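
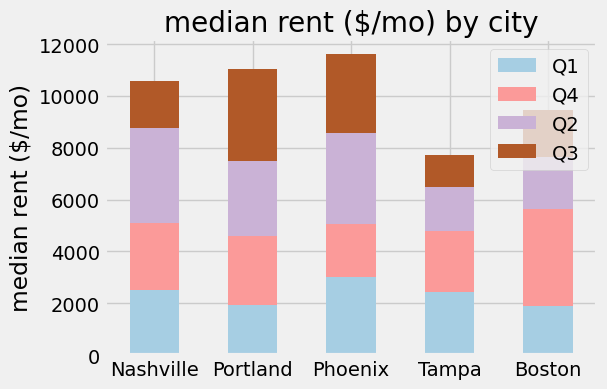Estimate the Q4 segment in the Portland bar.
Q4 top ≈ 5000, bottom ≈ 2000; segment ≈ 3000.

≈ 3000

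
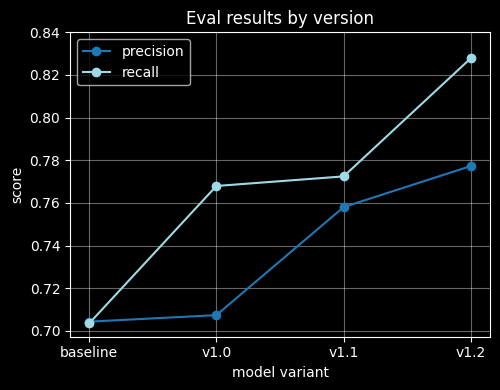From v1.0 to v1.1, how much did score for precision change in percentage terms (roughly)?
≈ +8.6%

v1.0 ≈ 0.70, v1.1 ≈ 0.76; (0.76 − 0.70) / 0.70 ≈ +8.6%.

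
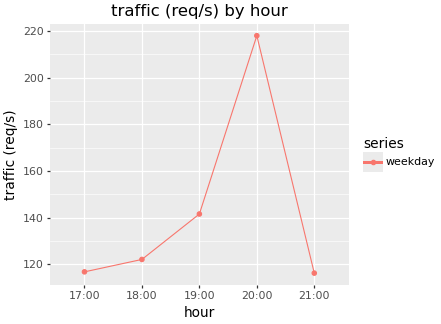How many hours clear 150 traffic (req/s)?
1

Above 150: 20:00.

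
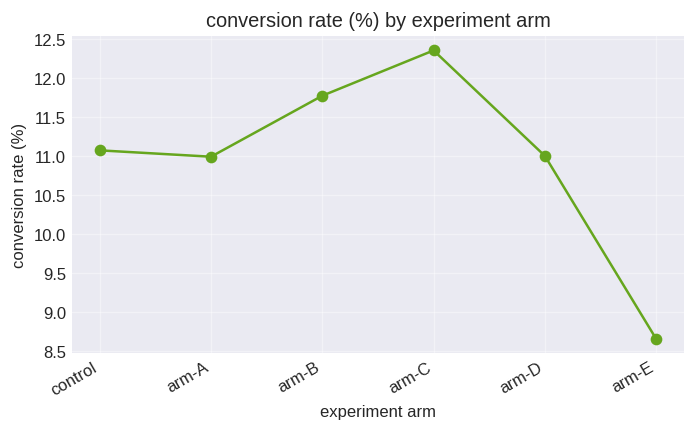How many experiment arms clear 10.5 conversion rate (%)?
Above 10.5: control, arm-A, arm-B, arm-C, arm-D.

5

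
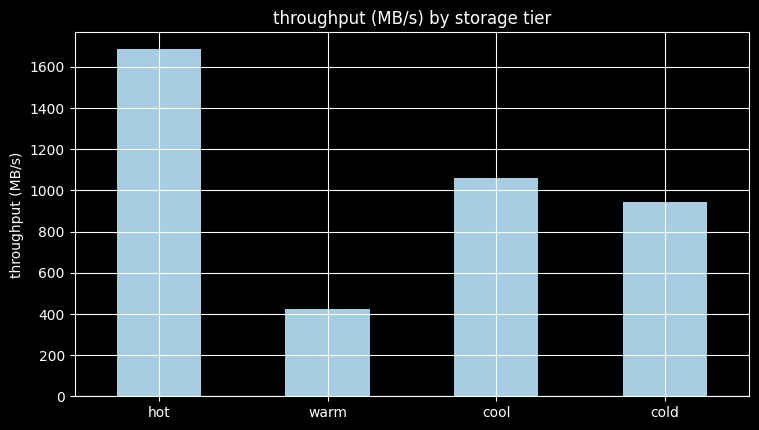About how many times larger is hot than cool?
hot ≈ 1600, cool ≈ 1000; 1600/1000 ≈ 1.6.

≈ 1.6×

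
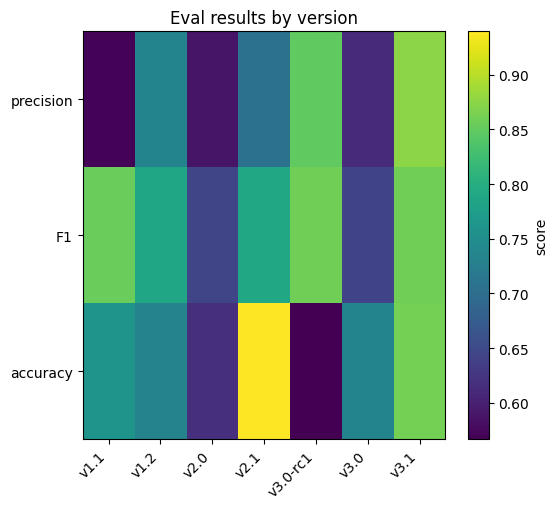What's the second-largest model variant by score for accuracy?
v3.1

Top 3 for accuracy: v2.1 ≈ 0.95, v3.1 ≈ 0.85, v1.1 ≈ 0.75.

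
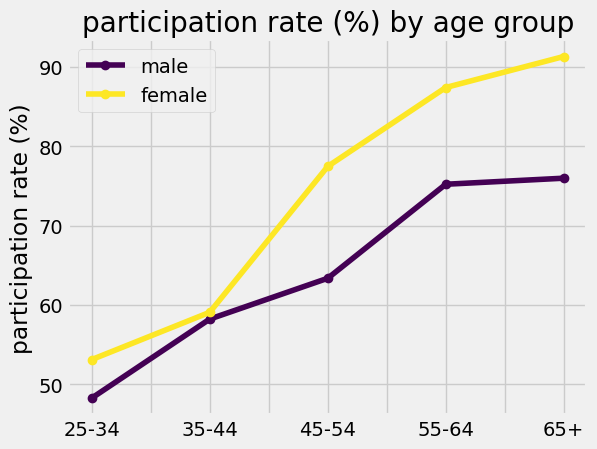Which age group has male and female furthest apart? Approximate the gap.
65+: male ≈ 75, female ≈ 90 → gap ≈ 15. Next-largest (45-54) is only ≈ 10.

65+, ≈ 15 %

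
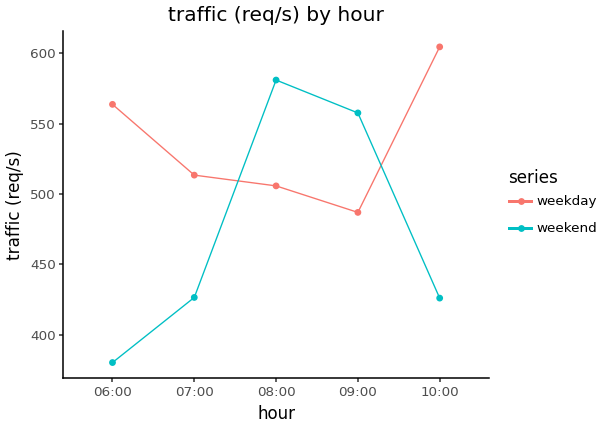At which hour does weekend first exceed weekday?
07:00: weekend ≈ 420 vs weekday ≈ 520 (not yet); 08:00: weekend ≈ 580 vs weekday ≈ 500 (first crossover).

08:00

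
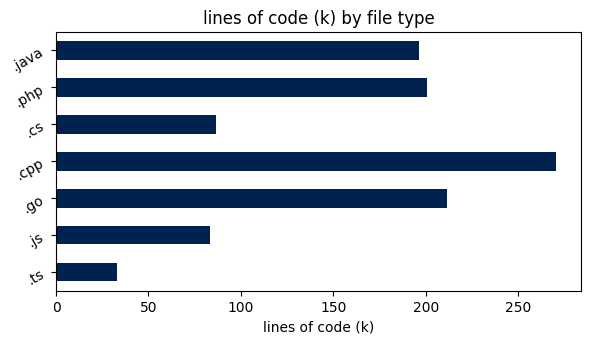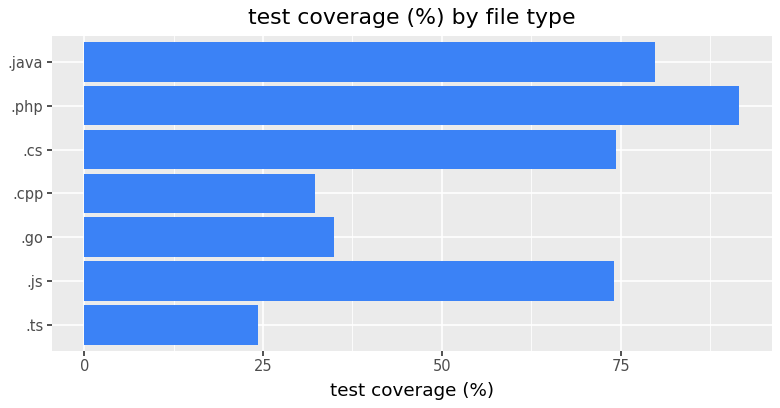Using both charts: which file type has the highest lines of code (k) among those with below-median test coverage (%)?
.cpp

Chart 2 median test coverage (%) ≈ 70; below-median file types: .ts, .go, .cpp. Among those, .cpp has the highest lines of code (k) (≈ 275).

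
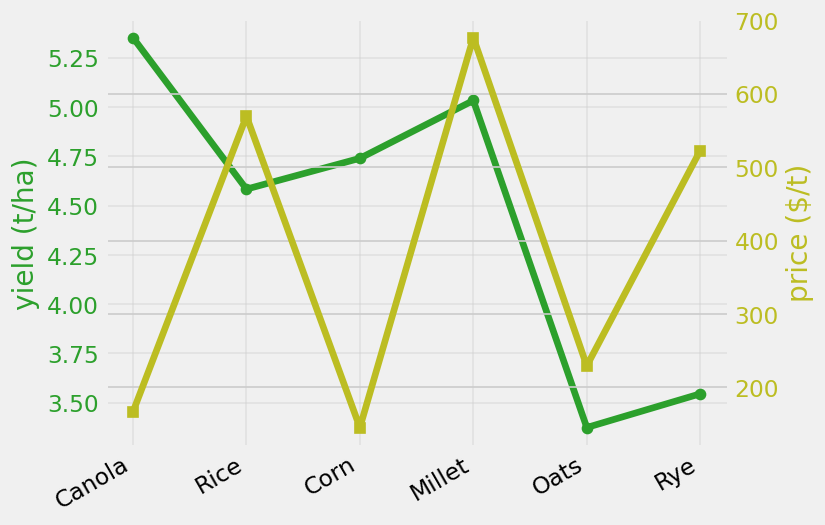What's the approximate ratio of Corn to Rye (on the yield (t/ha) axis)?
≈ 1.33×

Corn ≈ 4.8, Rye ≈ 3.6; 4.8/3.6 ≈ 1.33.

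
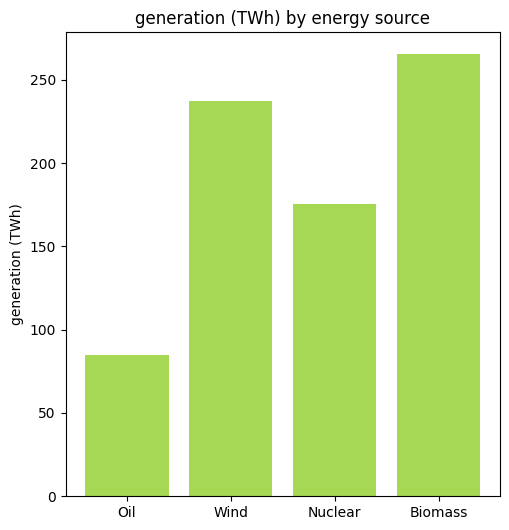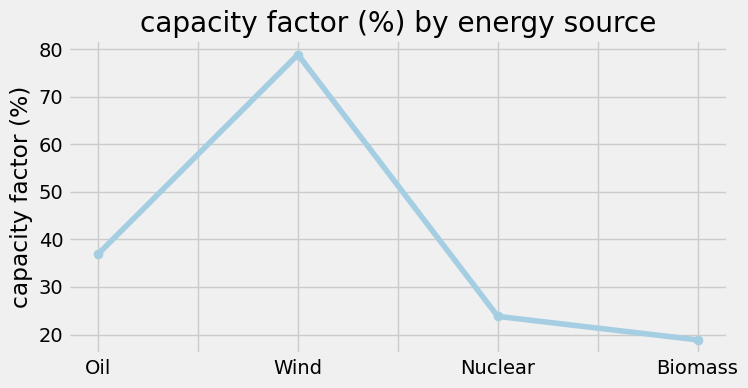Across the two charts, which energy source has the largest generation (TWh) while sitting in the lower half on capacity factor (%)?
Chart 2 median capacity factor (%) ≈ 30; below-median energy sources: Nuclear, Biomass. Among those, Biomass has the highest generation (TWh) (≈ 275).

Biomass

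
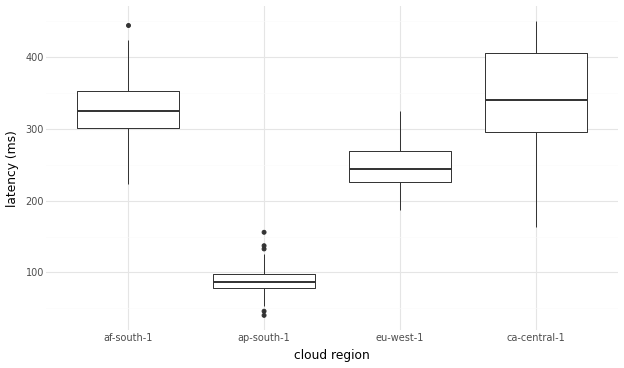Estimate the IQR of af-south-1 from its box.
≈ 50

Q3 ≈ 350, Q1 ≈ 300; IQR ≈ 50.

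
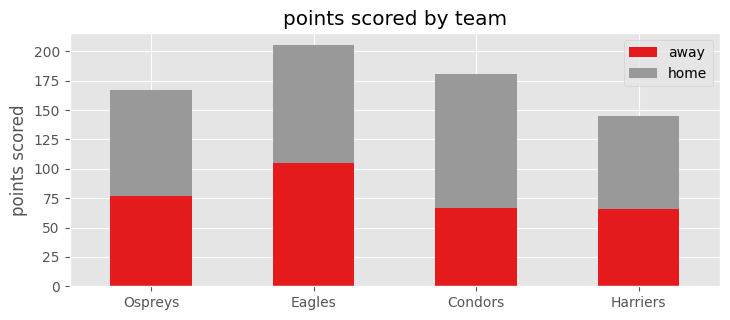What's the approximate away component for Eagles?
≈ 100

away top ≈ 100, bottom ≈ 0; segment ≈ 100.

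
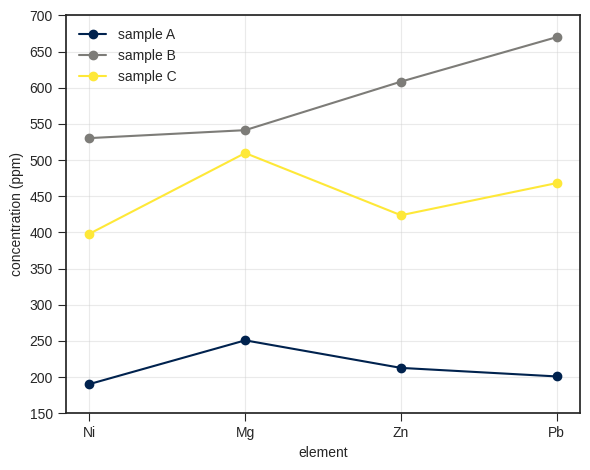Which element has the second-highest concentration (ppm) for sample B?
Top 3 for sample B: Pb ≈ 650, Zn ≈ 600, Mg ≈ 550.

Zn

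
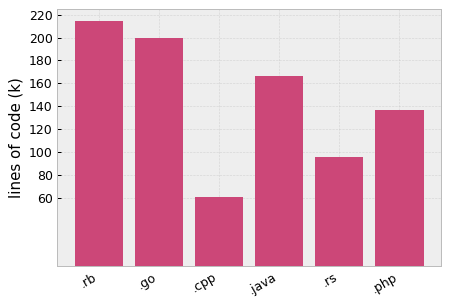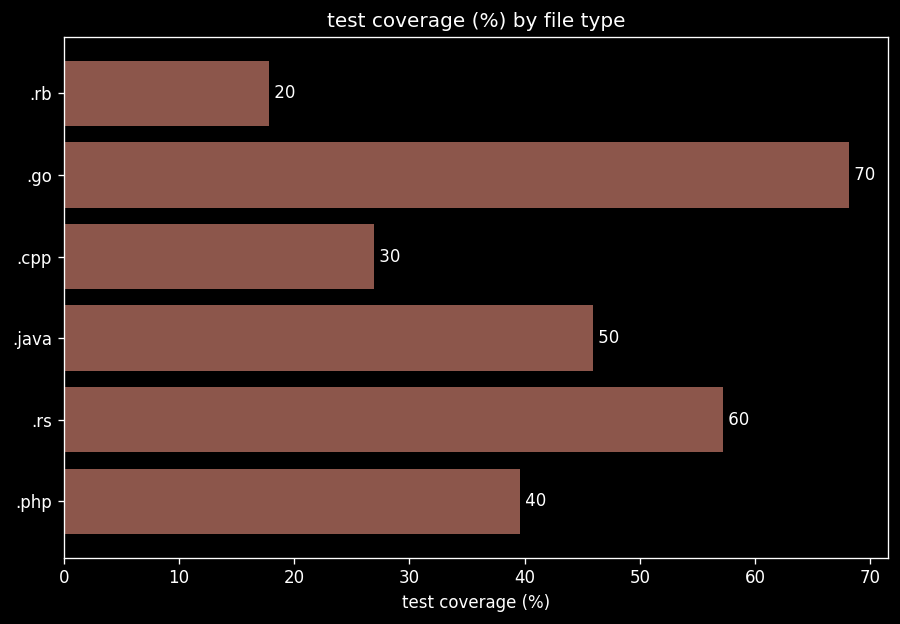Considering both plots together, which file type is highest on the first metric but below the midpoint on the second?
Chart 2 median test coverage (%) ≈ 40; below-median file types: .rb, .cpp, .php. Among those, .rb has the highest lines of code (k) (≈ 220).

.rb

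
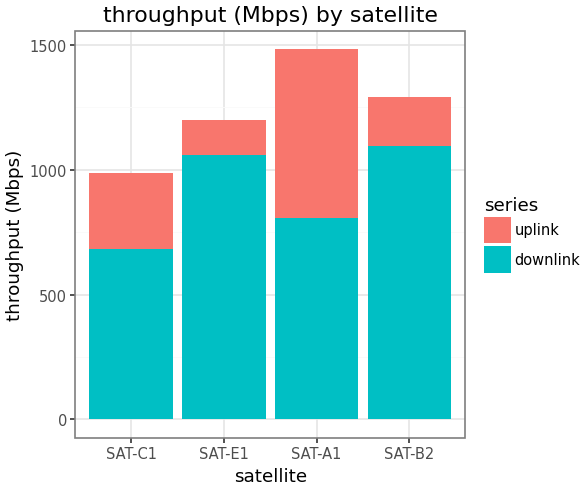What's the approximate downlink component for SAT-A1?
≈ 800

downlink top ≈ 800, bottom ≈ 0; segment ≈ 800.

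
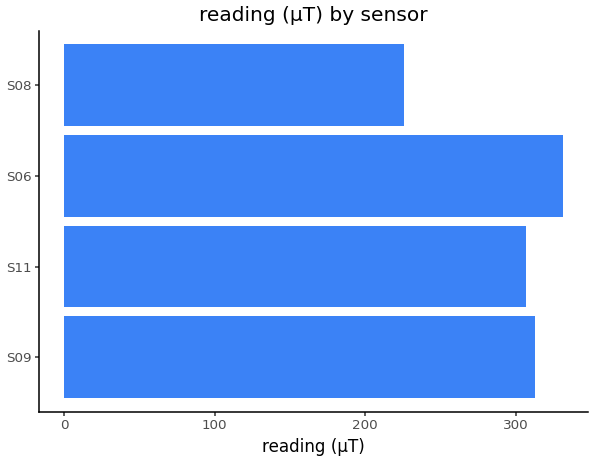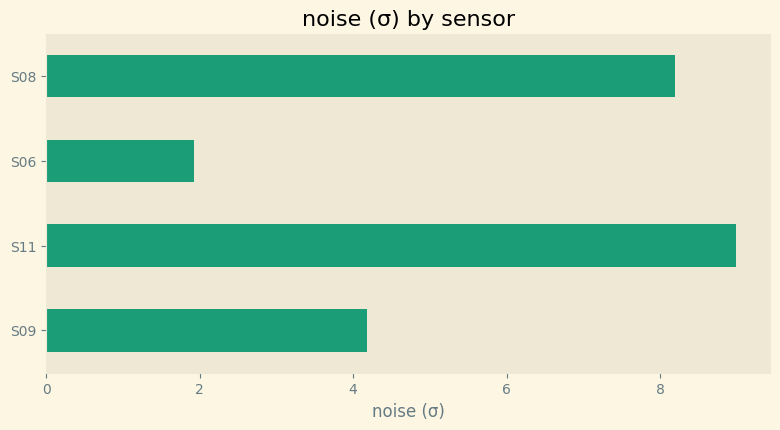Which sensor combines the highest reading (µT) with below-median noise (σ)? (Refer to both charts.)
Chart 2 median noise (σ) ≈ 6; below-median sensors: S09, S06. Among those, S06 has the highest reading (µT) (≈ 350).

S06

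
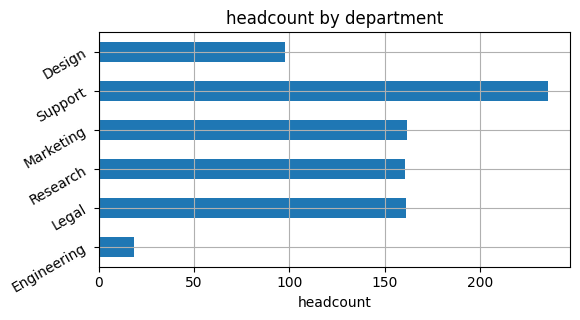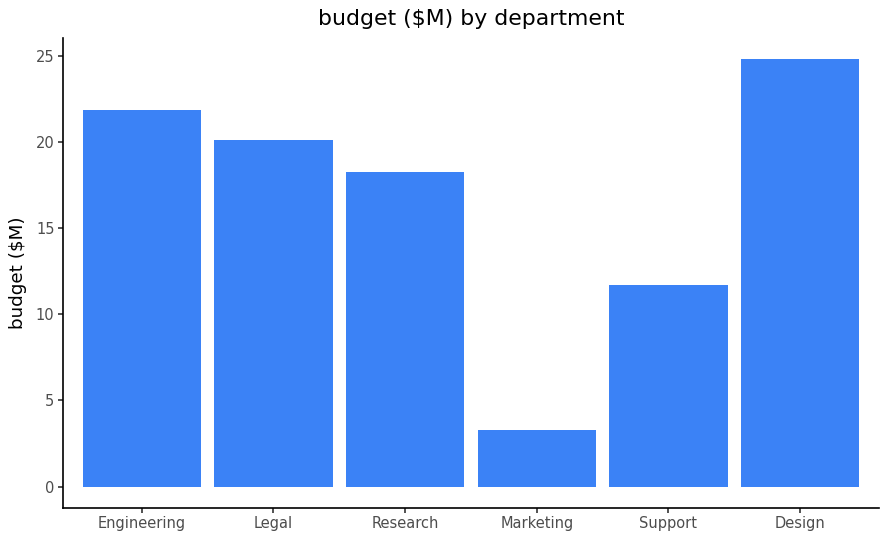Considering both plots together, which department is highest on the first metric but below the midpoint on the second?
Chart 2 median budget ($M) ≈ 20; below-median departments: Research, Marketing, Support. Among those, Support has the highest headcount (≈ 225).

Support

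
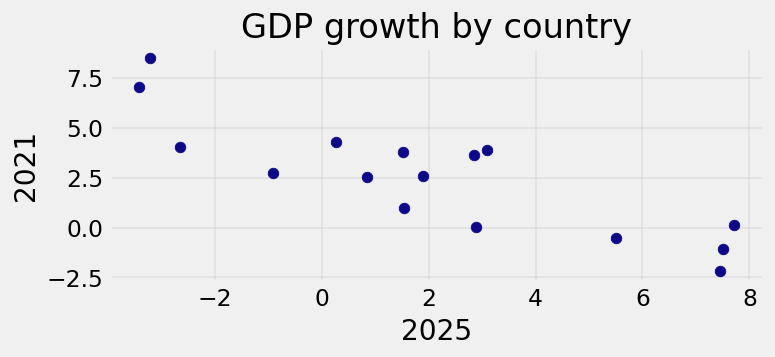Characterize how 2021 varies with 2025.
negative, strong

Points are negatively correlated; strong (|r| ≈ 0.9).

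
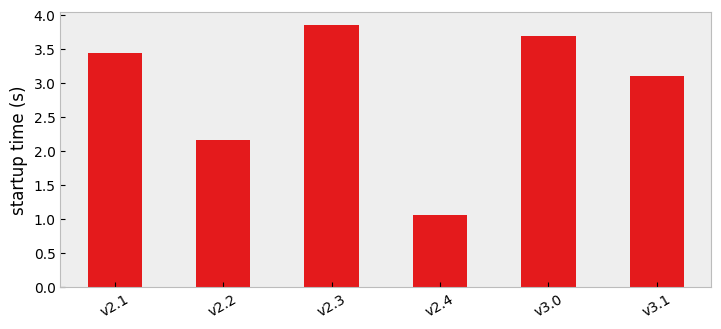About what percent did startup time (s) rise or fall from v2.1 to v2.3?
≈ +14.3%

v2.1 ≈ 3.5, v2.3 ≈ 4.0; (4.0 − 3.5) / 3.5 ≈ +14.3%.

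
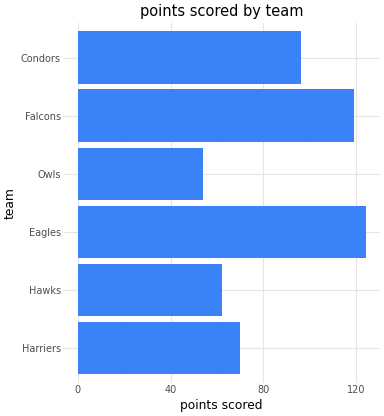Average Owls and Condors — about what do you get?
≈ 80

(60 + 100) / 2 ≈ 80.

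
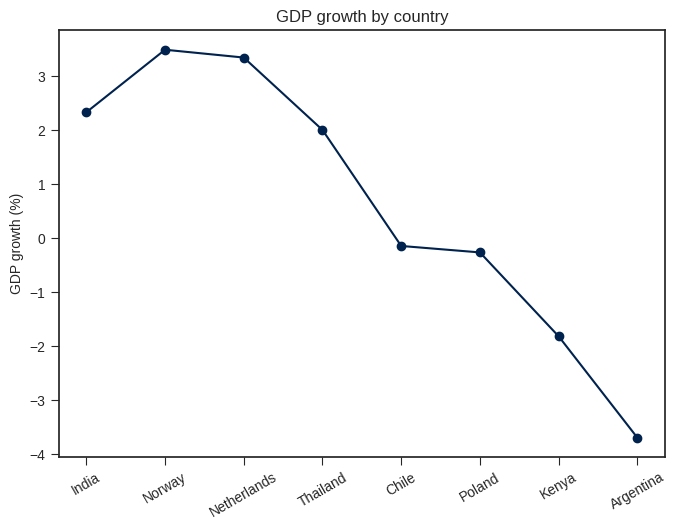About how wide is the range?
Max Norway ≈ 3, min Argentina ≈ -4; range ≈ 7.

≈ 7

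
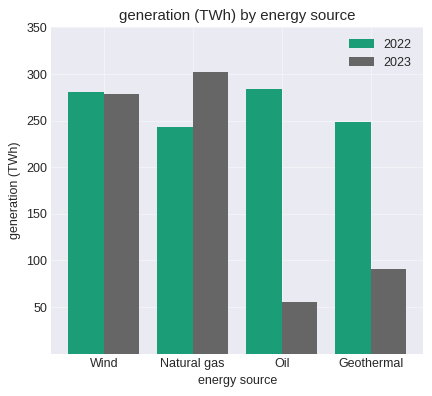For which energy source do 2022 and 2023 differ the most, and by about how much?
Oil, ≈ 250 TWh

Oil: 2022 ≈ 300, 2023 ≈ 50 → gap ≈ 250. Next-largest (Geothermal) is only ≈ 150.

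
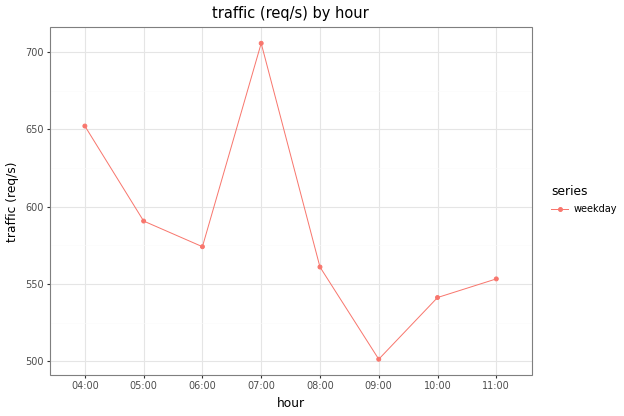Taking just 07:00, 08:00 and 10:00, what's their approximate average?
(700 + 560 + 540) / 3 ≈ 600.

≈ 600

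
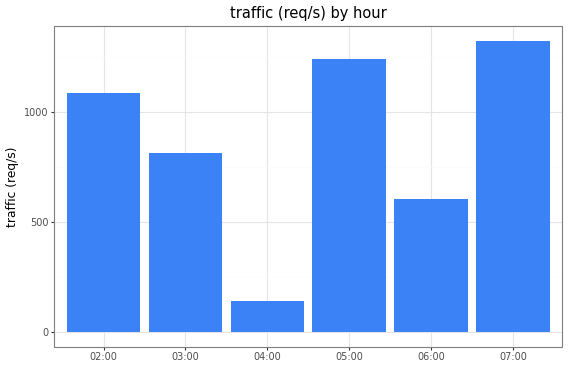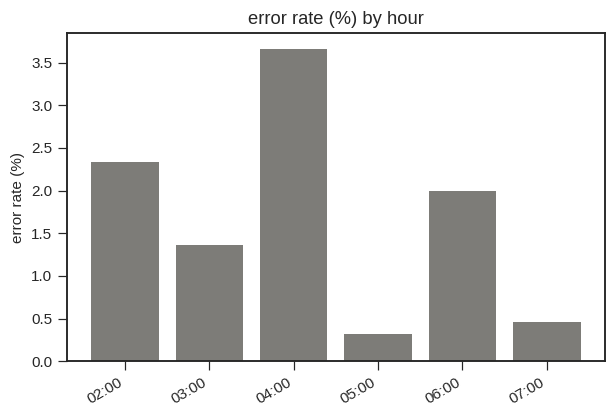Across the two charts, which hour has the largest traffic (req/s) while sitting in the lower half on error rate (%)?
07:00

Chart 2 median error rate (%) ≈ 1.5; below-median hours: 03:00, 05:00, 07:00. Among those, 07:00 has the highest traffic (req/s) (≈ 1400).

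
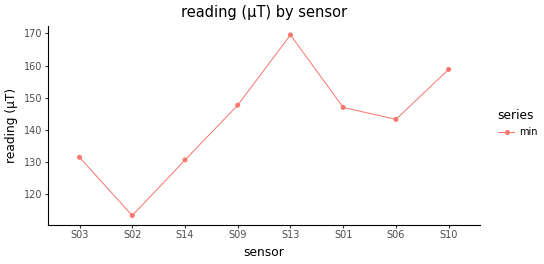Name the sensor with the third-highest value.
S09

Top 4: S13 ≈ 170, S10 ≈ 160, S09 ≈ 150, S01 ≈ 145.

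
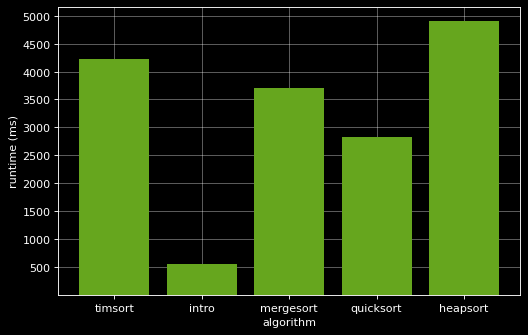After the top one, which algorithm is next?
timsort

Top 3: heapsort ≈ 5000, timsort ≈ 4000, mergesort ≈ 3500.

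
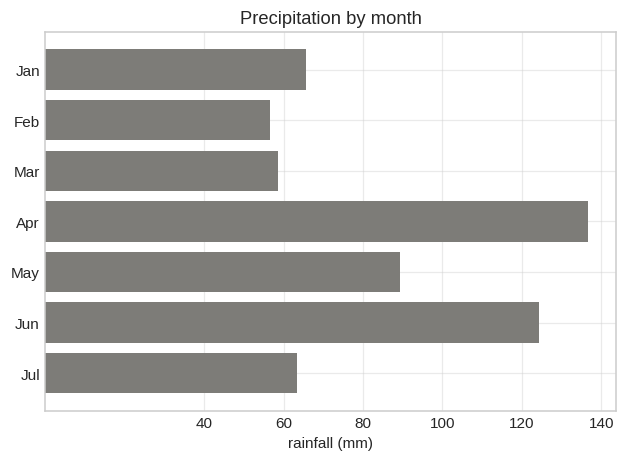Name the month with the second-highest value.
Top 3: Apr ≈ 140, Jun ≈ 120, May ≈ 80.

Jun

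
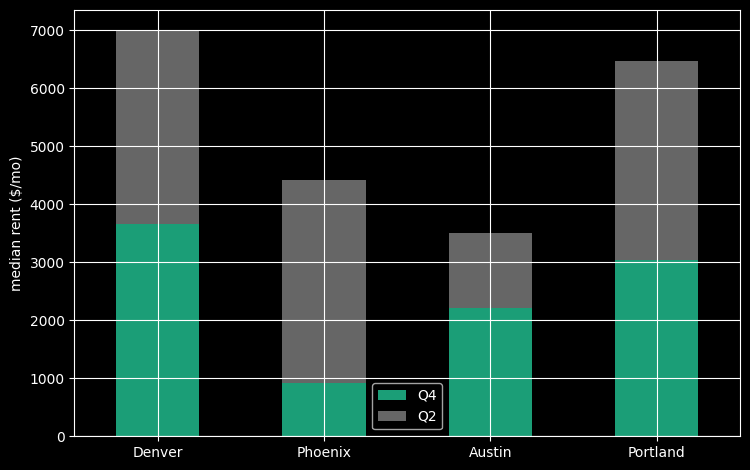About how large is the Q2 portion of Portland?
Q2 top ≈ 6000, bottom ≈ 3000; segment ≈ 3000.

≈ 3000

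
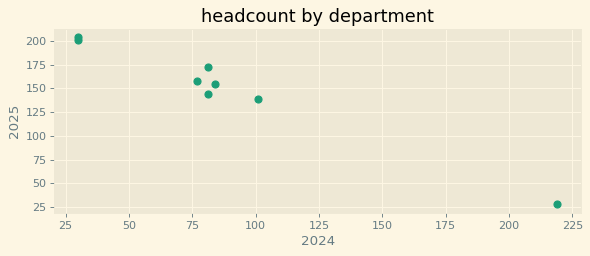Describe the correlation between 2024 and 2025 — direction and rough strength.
Points are negatively correlated; strong (|r| ≈ 1.0).

negative, strong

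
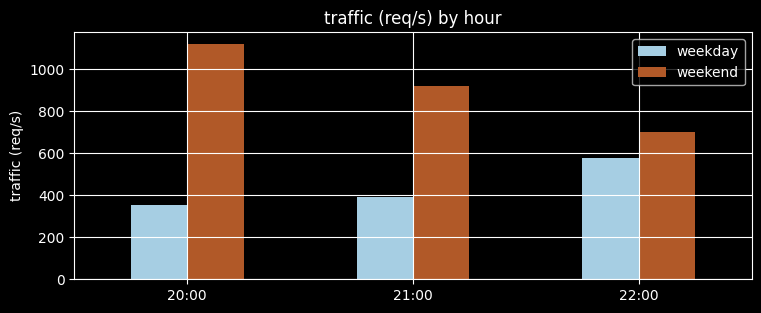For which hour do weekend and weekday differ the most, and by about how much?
20:00, ≈ 700 req/s

20:00: weekend ≈ 1100, weekday ≈ 400 → gap ≈ 700. Next-largest (21:00) is only ≈ 500.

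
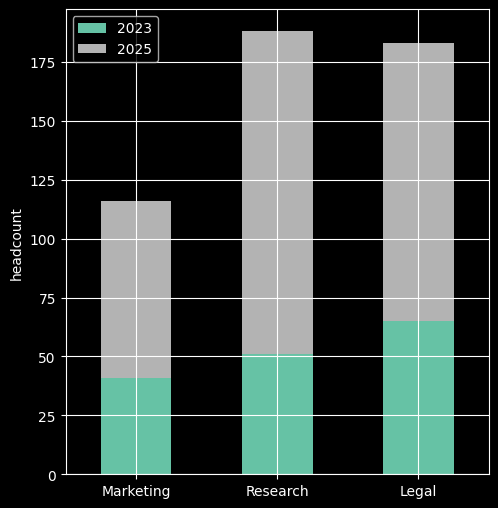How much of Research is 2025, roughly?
≈ 120

2025 top ≈ 180, bottom ≈ 60; segment ≈ 120.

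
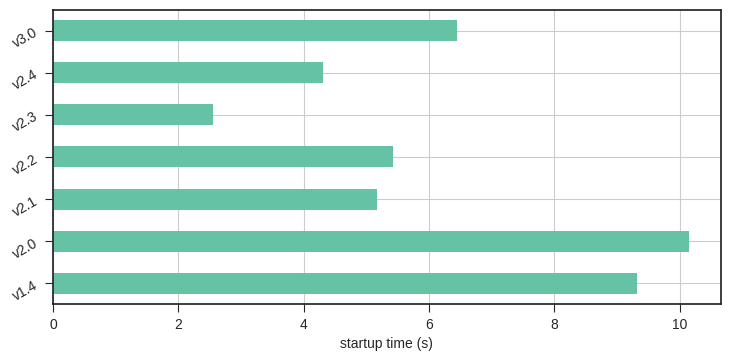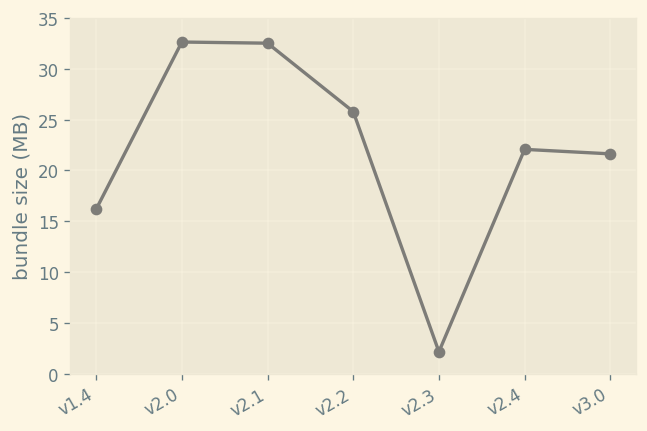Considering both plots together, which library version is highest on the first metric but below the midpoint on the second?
v1.4

Chart 2 median bundle size (MB) ≈ 20; below-median library versions: v1.4, v2.3, v3.0. Among those, v1.4 has the highest startup time (s) (≈ 9).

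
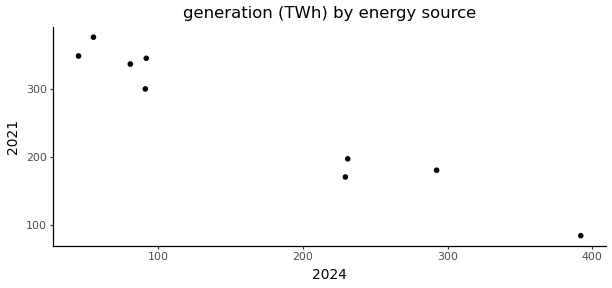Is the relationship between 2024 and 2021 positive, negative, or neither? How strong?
negative, strong

Points are negatively correlated; strong (|r| ≈ 1.0).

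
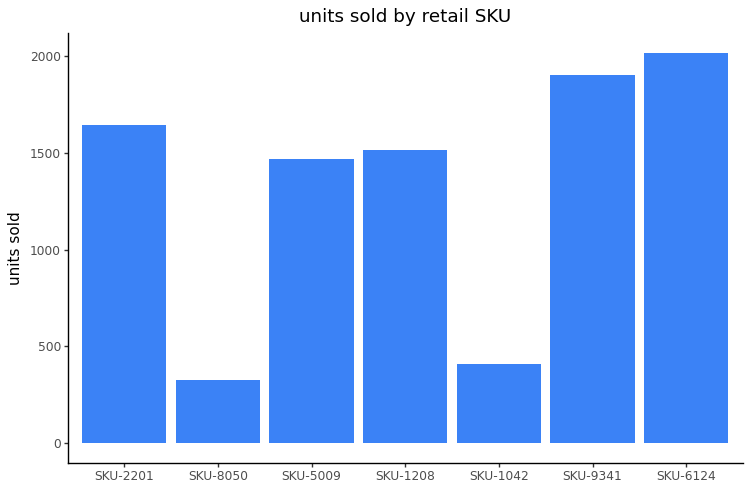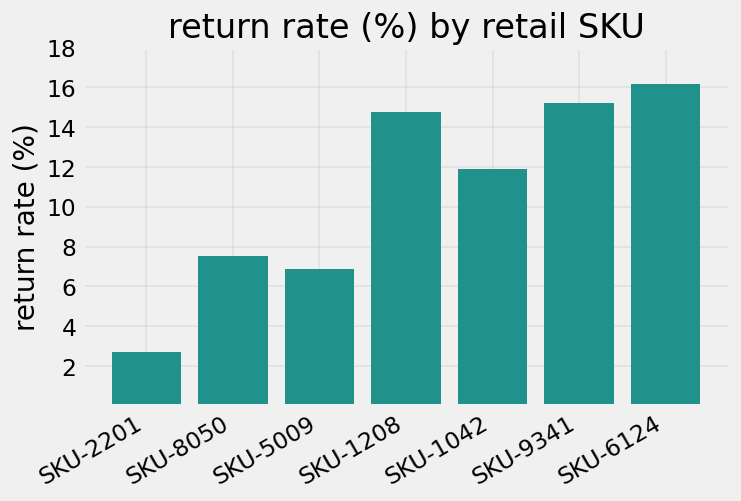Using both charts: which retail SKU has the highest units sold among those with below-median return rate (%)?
Chart 2 median return rate (%) ≈ 12; below-median retail SKUs: SKU-2201, SKU-8050, SKU-5009. Among those, SKU-2201 has the highest units sold (≈ 1600).

SKU-2201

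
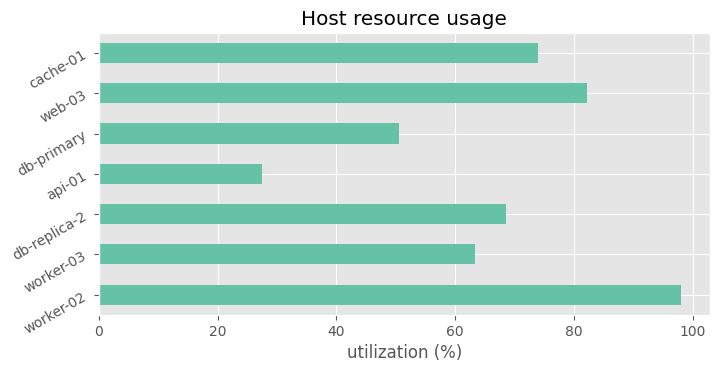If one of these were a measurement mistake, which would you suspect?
api-01

api-01 ≈ 30; the rest sit between ≈ 50 and ≈ 100.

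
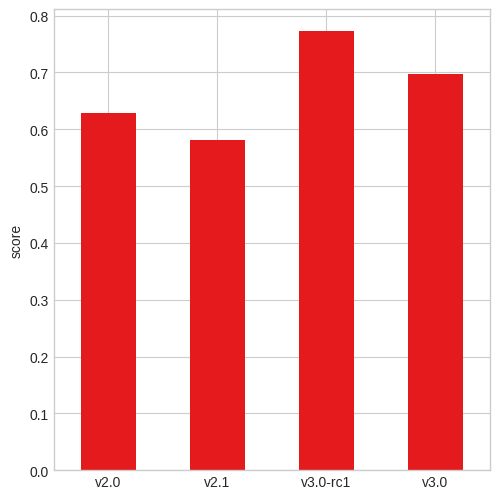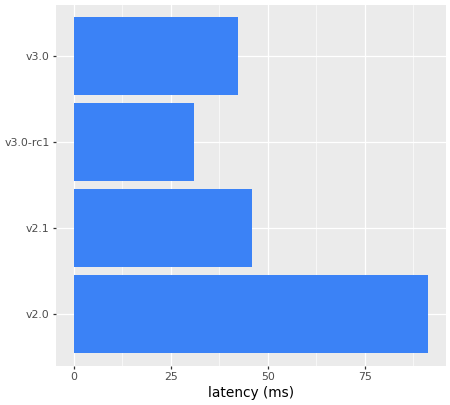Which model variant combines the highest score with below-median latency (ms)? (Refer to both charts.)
Chart 2 median latency (ms) ≈ 40; below-median model variants: v3.0-rc1, v3.0. Among those, v3.0-rc1 has the highest score (≈ 0.8).

v3.0-rc1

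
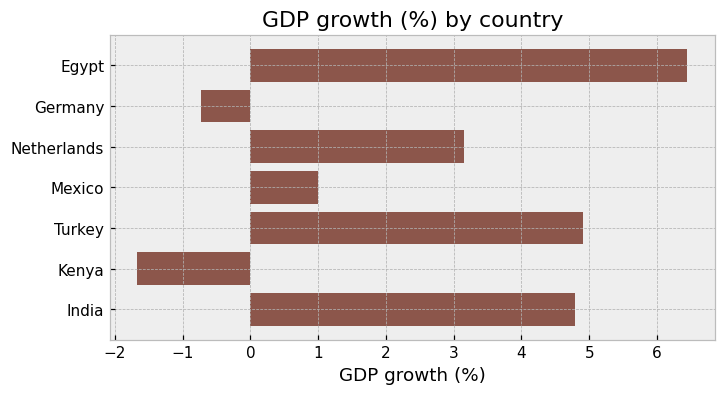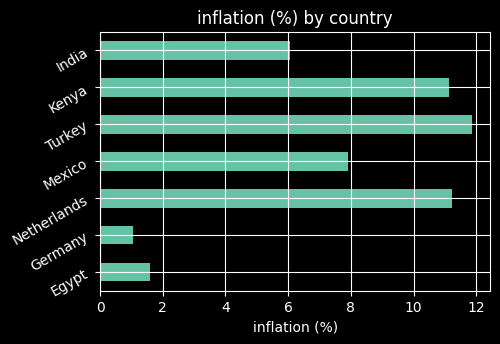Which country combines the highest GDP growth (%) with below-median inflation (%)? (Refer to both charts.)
Chart 2 median inflation (%) ≈ 8; below-median countries: Egypt, Germany, India. Among those, Egypt has the highest GDP growth (%) (≈ 6).

Egypt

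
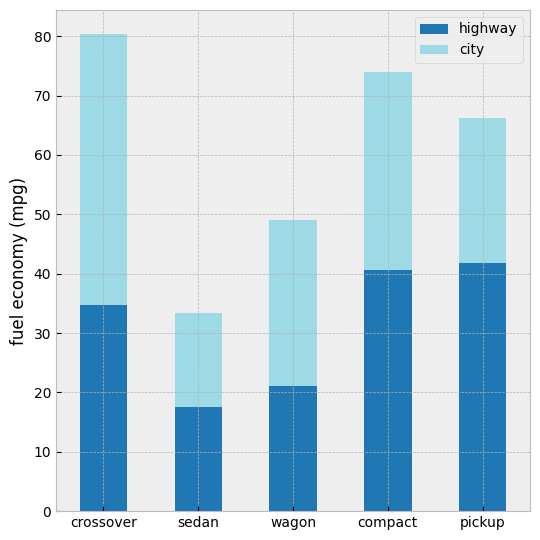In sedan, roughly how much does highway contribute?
≈ 20

highway top ≈ 20, bottom ≈ 0; segment ≈ 20.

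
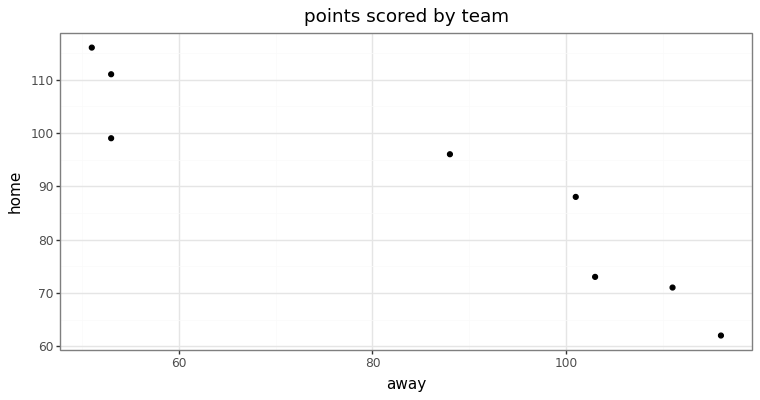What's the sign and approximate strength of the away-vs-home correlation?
negative, strong

Points are negatively correlated; strong (|r| ≈ 0.9).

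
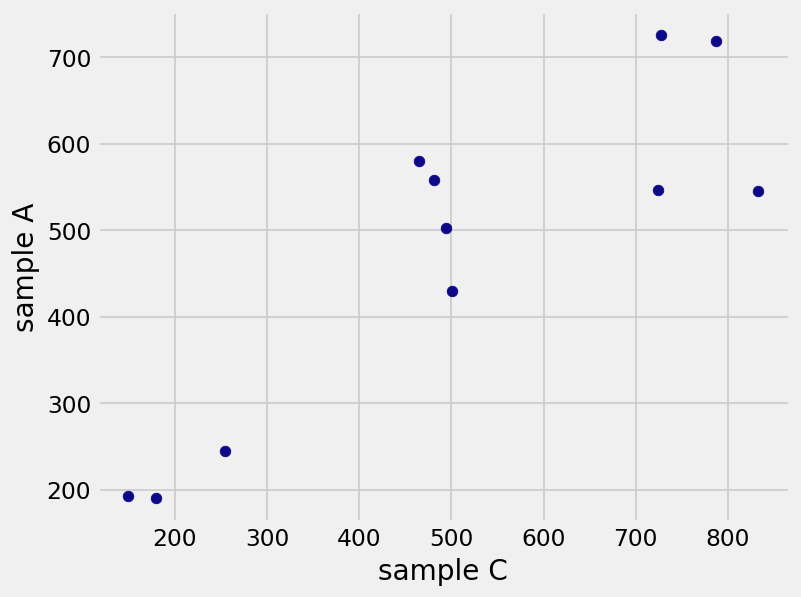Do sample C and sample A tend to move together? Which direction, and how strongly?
Points are positively correlated; strong (|r| ≈ 0.9).

positive, strong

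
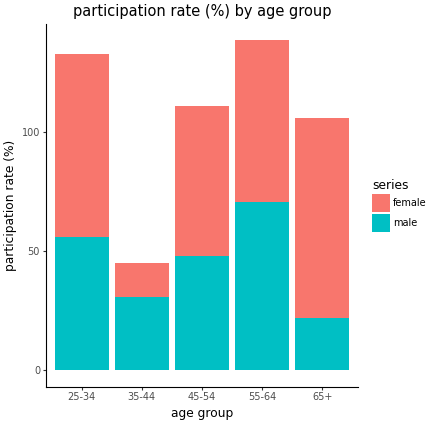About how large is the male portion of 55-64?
male top ≈ 80, bottom ≈ 0; segment ≈ 80.

≈ 80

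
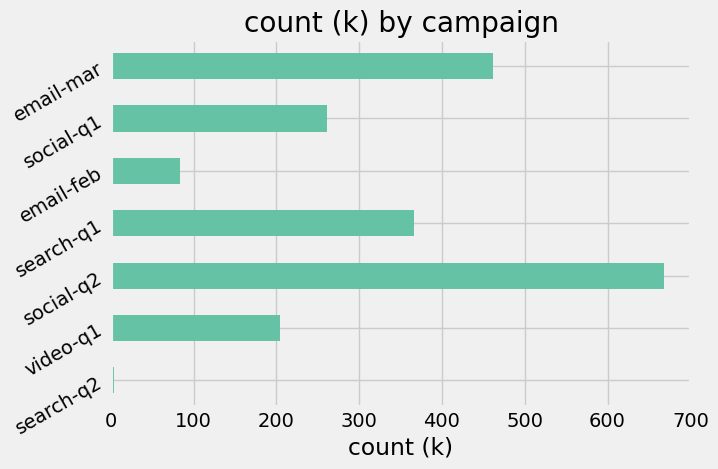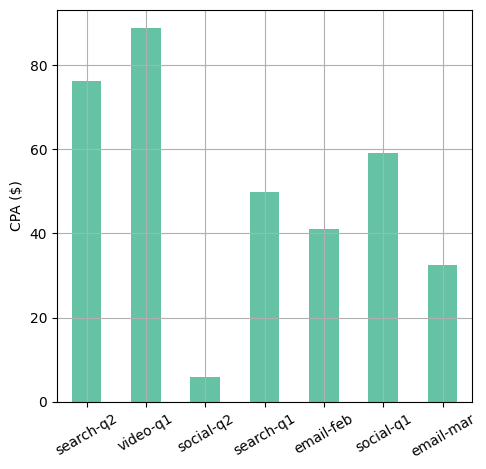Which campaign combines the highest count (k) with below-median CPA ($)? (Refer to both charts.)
social-q2

Chart 2 median CPA ($) ≈ 50; below-median campaigns: social-q2, email-feb, email-mar. Among those, social-q2 has the highest count (k) (≈ 700).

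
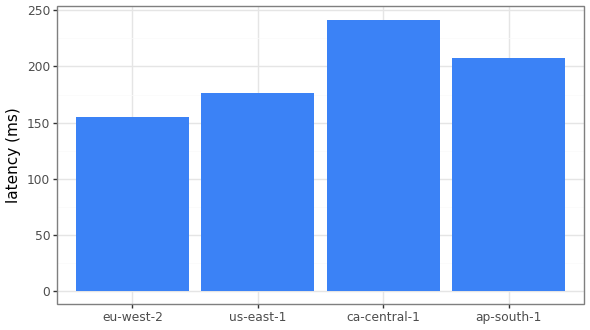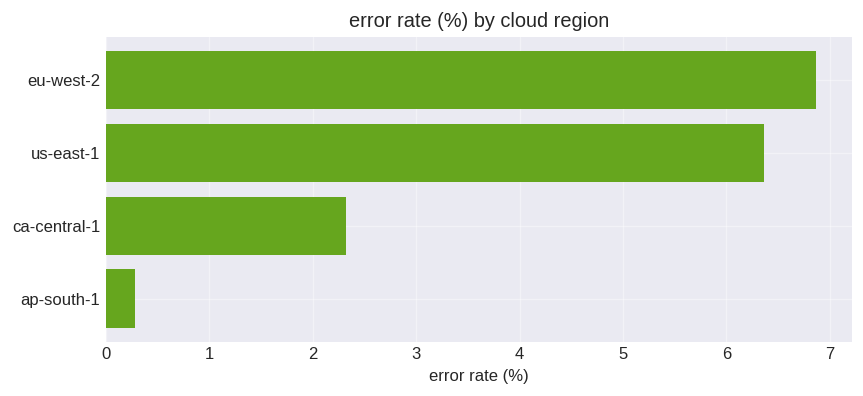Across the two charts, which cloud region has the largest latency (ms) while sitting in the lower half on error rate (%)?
ca-central-1

Chart 2 median error rate (%) ≈ 4; below-median cloud regions: ca-central-1, ap-south-1. Among those, ca-central-1 has the highest latency (ms) (≈ 250).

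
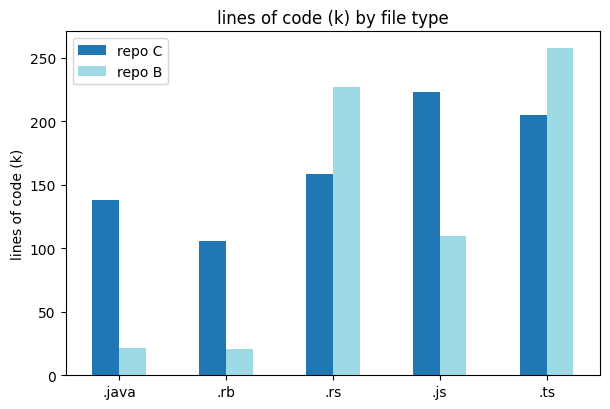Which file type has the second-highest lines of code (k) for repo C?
Top 3 for repo C: .js ≈ 225, .ts ≈ 200, .rs ≈ 150.

.ts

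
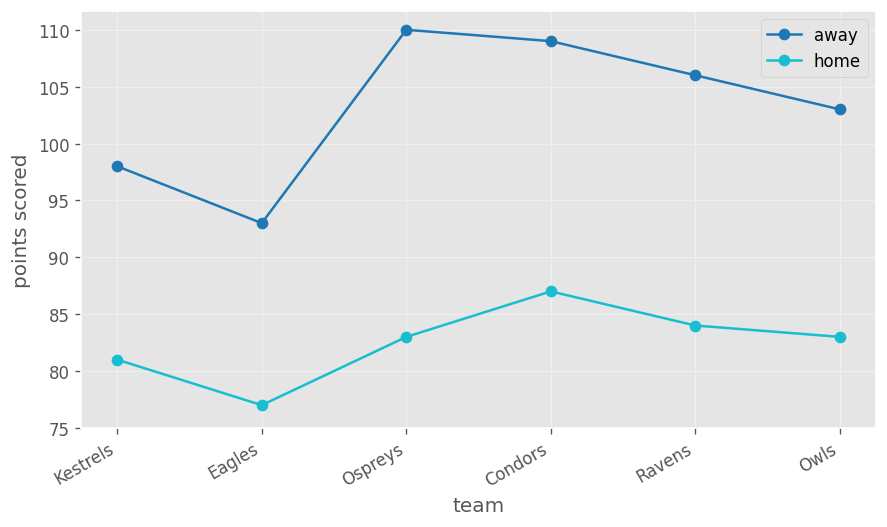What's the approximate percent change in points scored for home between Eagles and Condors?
Eagles ≈ 75, Condors ≈ 85; (85 − 75) / 75 ≈ +13.3%.

≈ +13.3%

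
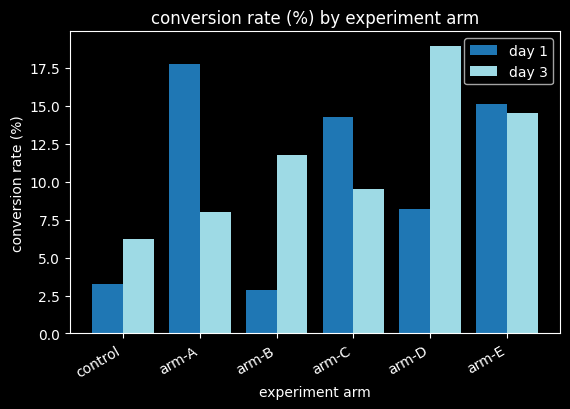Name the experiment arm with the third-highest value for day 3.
arm-B

Top 4 for day 3: arm-D ≈ 18, arm-E ≈ 14, arm-B ≈ 12, arm-C ≈ 10.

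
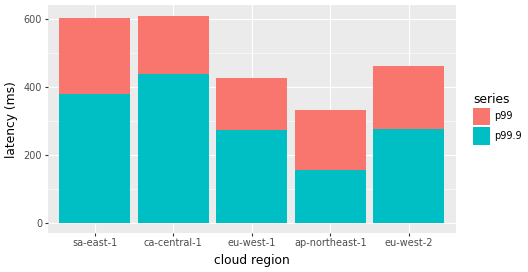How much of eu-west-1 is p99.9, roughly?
≈ 300

p99.9 top ≈ 300, bottom ≈ 0; segment ≈ 300.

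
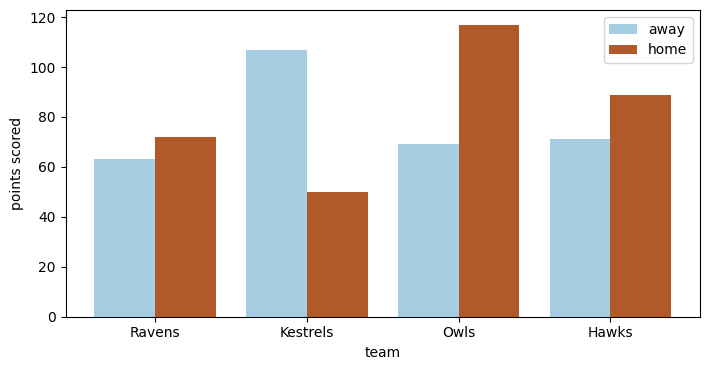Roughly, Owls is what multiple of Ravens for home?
Owls ≈ 120, Ravens ≈ 70; 120/70 ≈ 1.71.

≈ 1.71×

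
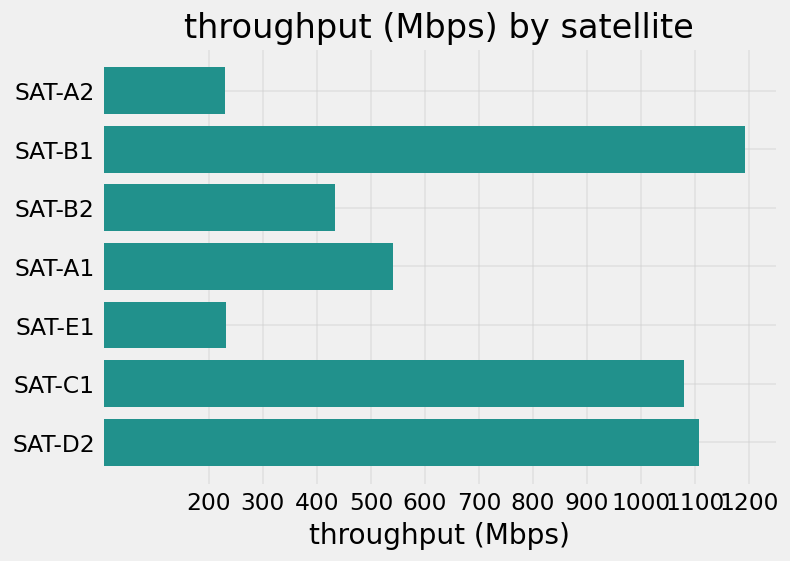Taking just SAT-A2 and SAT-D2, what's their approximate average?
≈ 650

(200 + 1100) / 2 ≈ 650.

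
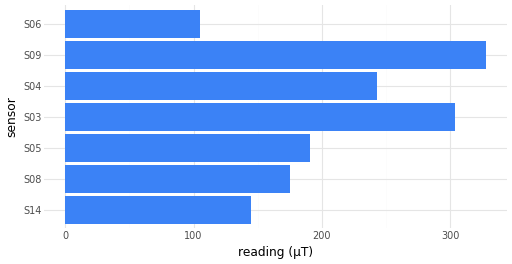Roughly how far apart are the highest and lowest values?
≈ 250

Max S09 ≈ 350, min S06 ≈ 100; range ≈ 250.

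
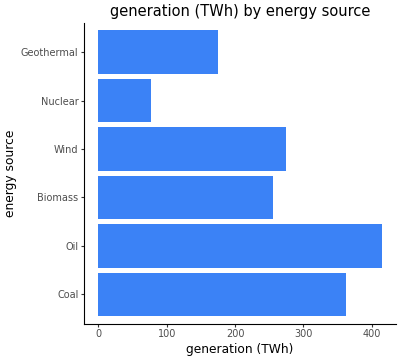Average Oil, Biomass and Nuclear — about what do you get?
≈ 250

(400 + 250 + 100) / 3 ≈ 250.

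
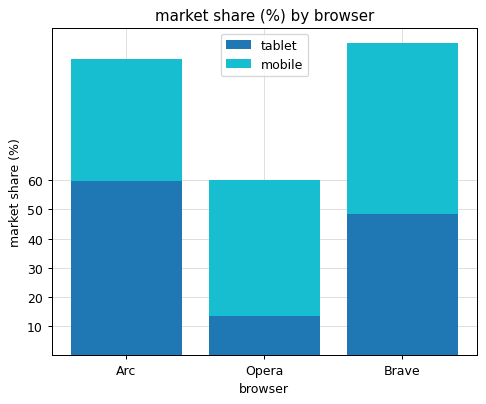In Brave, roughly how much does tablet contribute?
≈ 50

tablet top ≈ 50, bottom ≈ 0; segment ≈ 50.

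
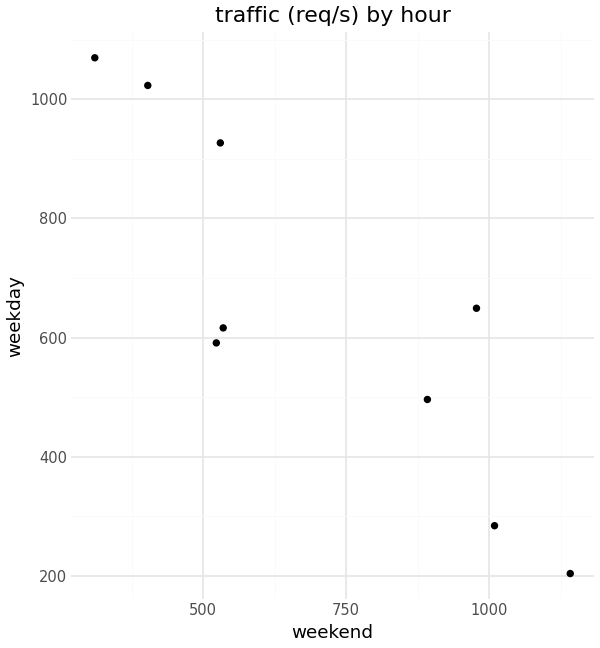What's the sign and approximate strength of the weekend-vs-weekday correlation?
negative, strong

Points are negatively correlated; strong (|r| ≈ 0.9).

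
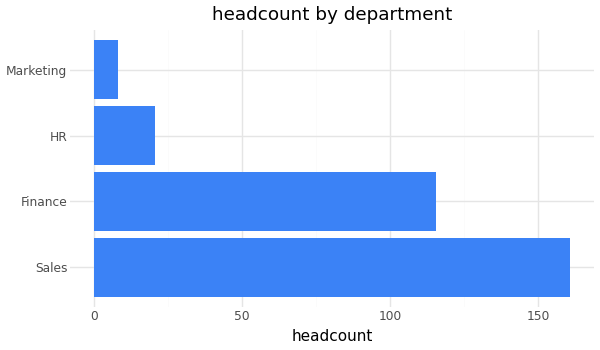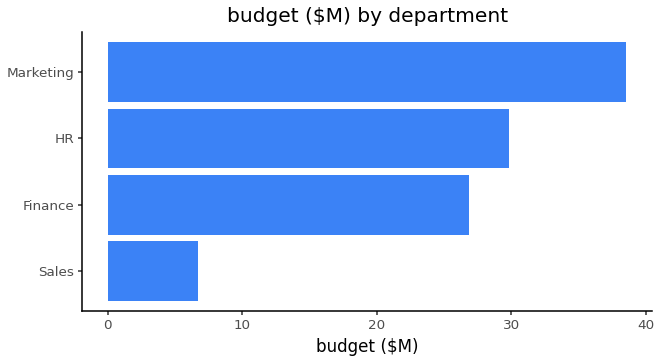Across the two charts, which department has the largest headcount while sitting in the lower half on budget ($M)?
Sales

Chart 2 median budget ($M) ≈ 30; below-median departments: Sales, Finance. Among those, Sales has the highest headcount (≈ 160).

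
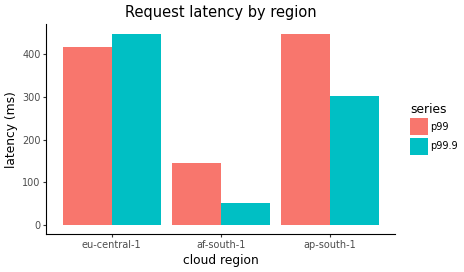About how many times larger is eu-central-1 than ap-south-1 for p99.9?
≈ 1.5×

eu-central-1 ≈ 450, ap-south-1 ≈ 300; 450/300 ≈ 1.5.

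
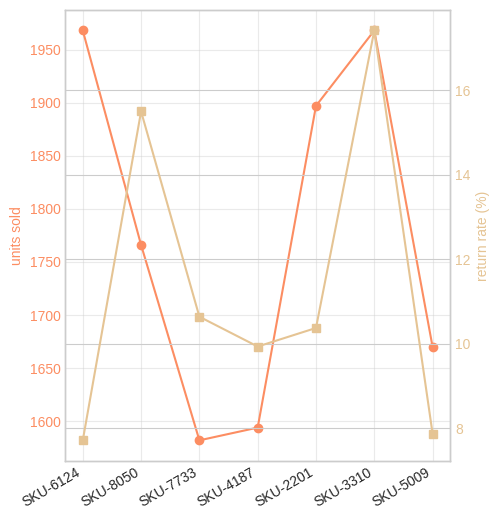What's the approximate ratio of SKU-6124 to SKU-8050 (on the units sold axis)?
SKU-6124 ≈ 1950, SKU-8050 ≈ 1750; 1950/1750 ≈ 1.11.

≈ 1.11×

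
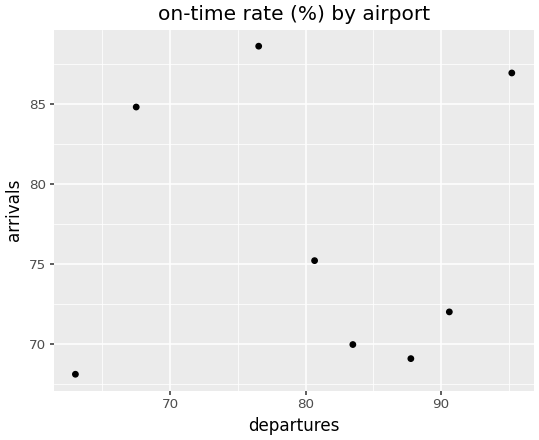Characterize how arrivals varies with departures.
no clear correlation

Points are roughly uncorrelated; weak (|r| ≈ 0.0).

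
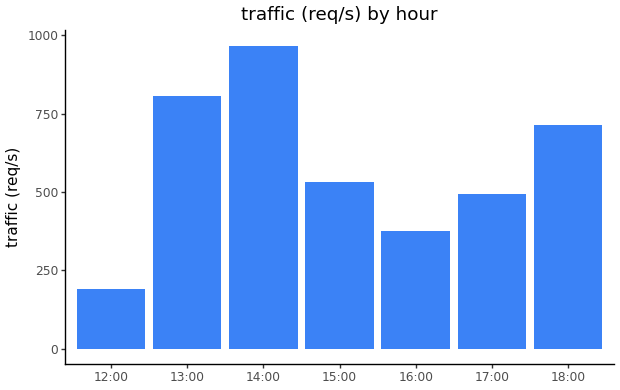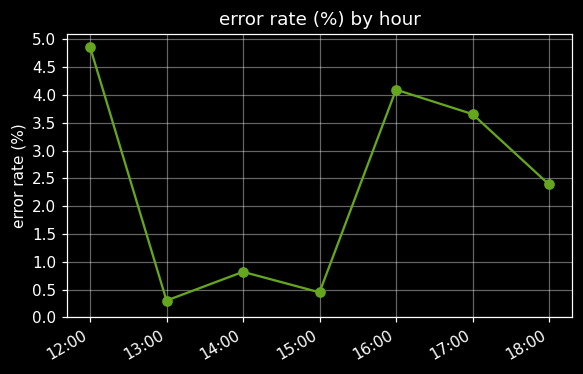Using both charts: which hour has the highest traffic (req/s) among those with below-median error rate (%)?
Chart 2 median error rate (%) ≈ 2.5; below-median hours: 13:00, 14:00, 15:00. Among those, 14:00 has the highest traffic (req/s) (≈ 1000).

14:00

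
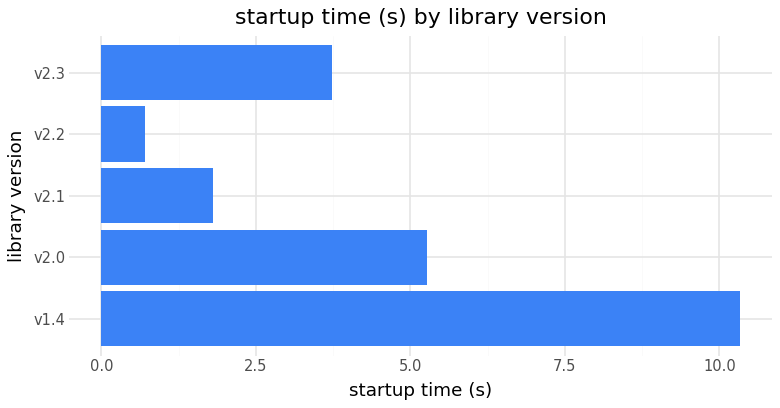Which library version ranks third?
Top 4: v1.4 ≈ 10, v2.0 ≈ 5, v2.3 ≈ 4, v2.1 ≈ 2.

v2.3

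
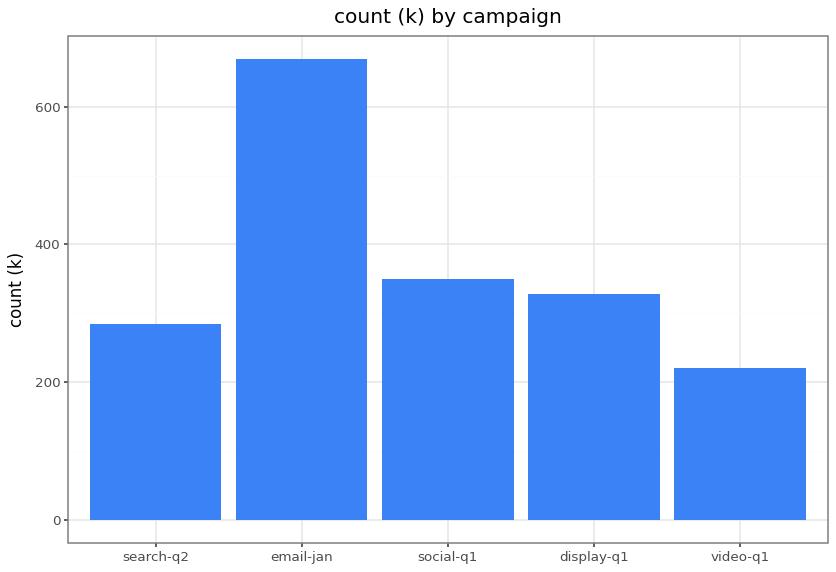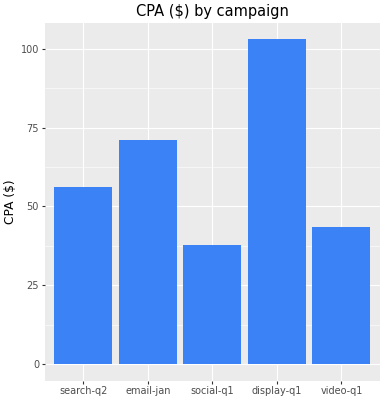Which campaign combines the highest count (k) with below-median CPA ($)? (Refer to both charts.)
Chart 2 median CPA ($) ≈ 60; below-median campaigns: social-q1, video-q1. Among those, social-q1 has the highest count (k) (≈ 400).

social-q1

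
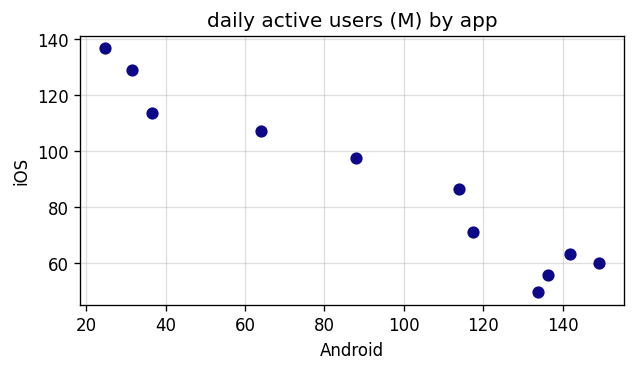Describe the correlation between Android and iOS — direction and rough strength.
Points are negatively correlated; strong (|r| ≈ 1.0).

negative, strong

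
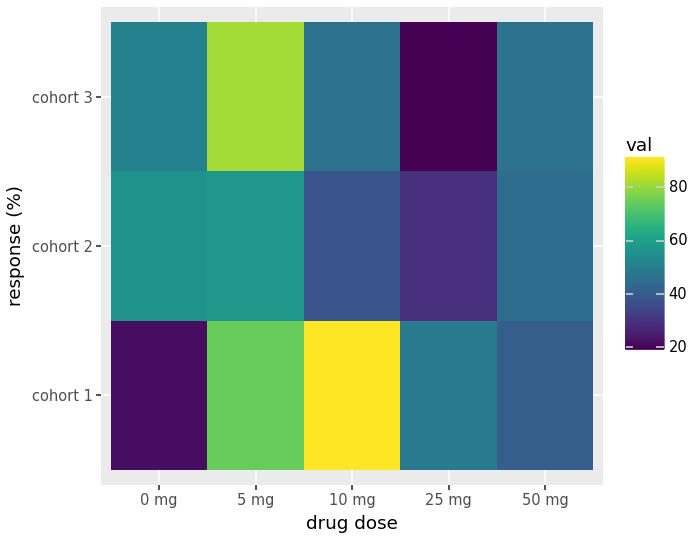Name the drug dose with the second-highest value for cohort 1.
Top 3 for cohort 1: 10 mg ≈ 90, 5 mg ≈ 70, 25 mg ≈ 50.

5 mg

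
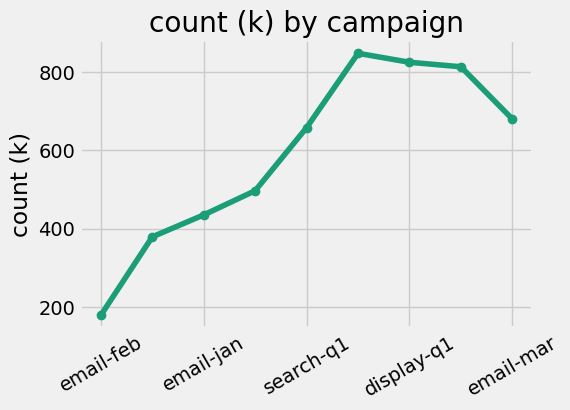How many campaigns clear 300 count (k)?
Above 300: social-q2, email-jan, search-q2, search-q1, social-q1, display-q1, video-q1, email-mar.

8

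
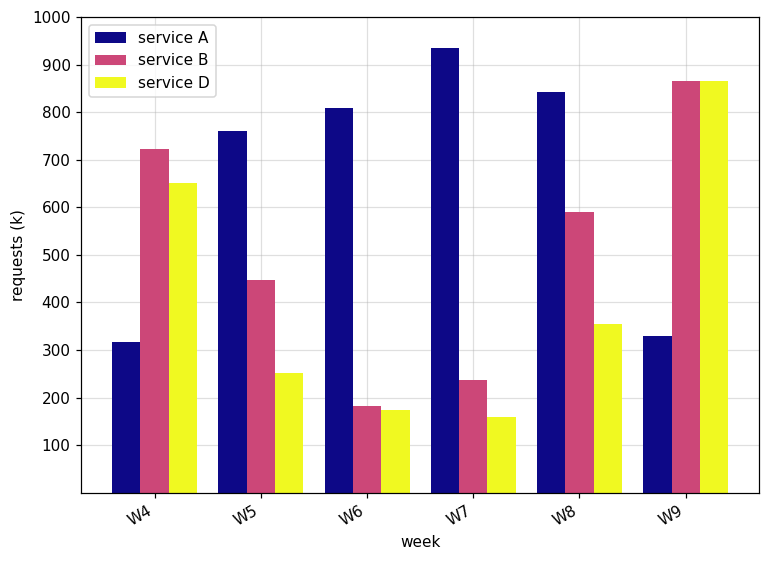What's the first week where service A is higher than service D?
W5

W4: service A ≈ 300 vs service D ≈ 700 (not yet); W5: service A ≈ 800 vs service D ≈ 300 (first crossover).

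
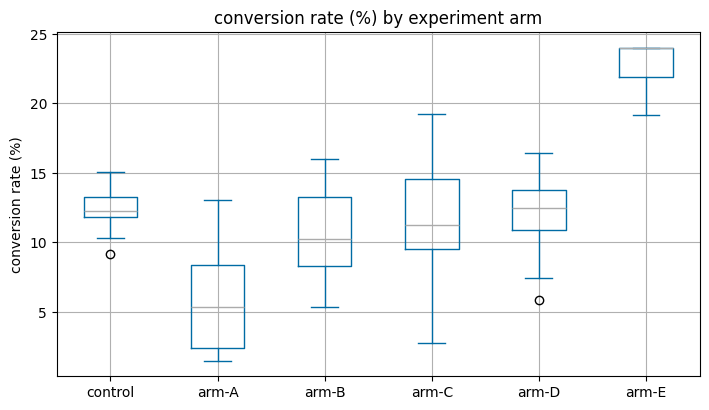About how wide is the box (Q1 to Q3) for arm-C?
Q3 ≈ 14, Q1 ≈ 10; IQR ≈ 4.

≈ 4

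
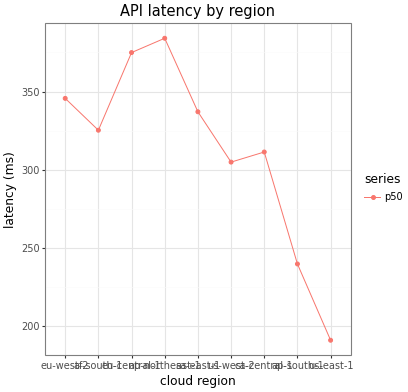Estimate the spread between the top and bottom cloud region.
Max ap-northeast-1 ≈ 380, min us-east-1 ≈ 200; range ≈ 180.

≈ 180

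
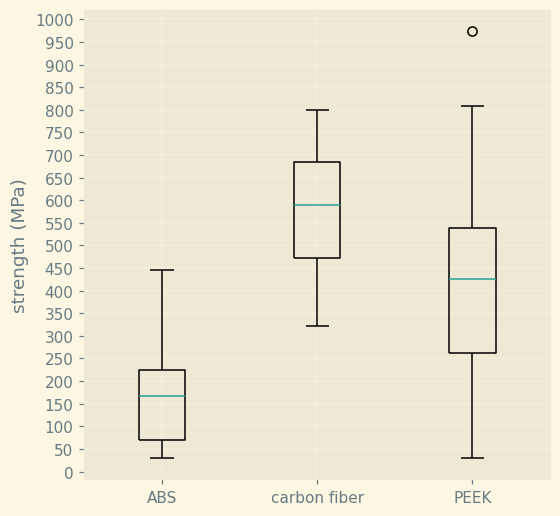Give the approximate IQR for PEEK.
≈ 300

Q3 ≈ 550, Q1 ≈ 250; IQR ≈ 300.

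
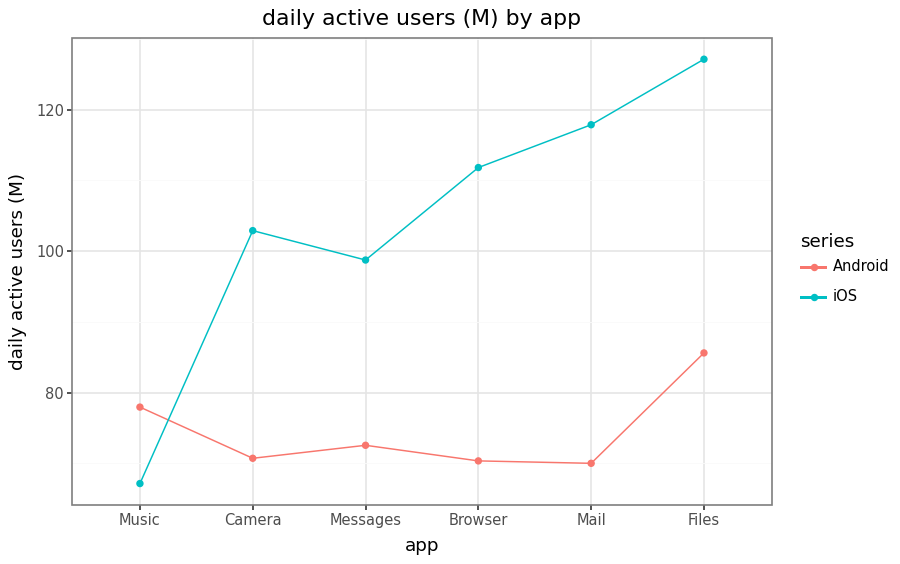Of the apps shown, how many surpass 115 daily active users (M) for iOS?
2

Above 115: Mail, Files.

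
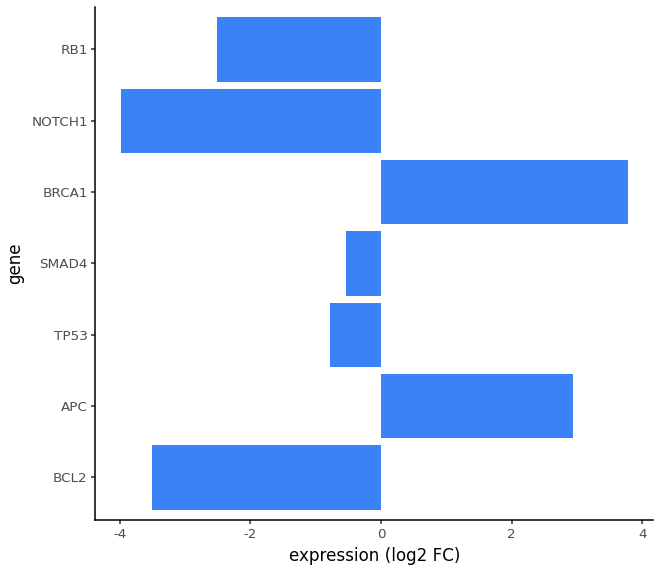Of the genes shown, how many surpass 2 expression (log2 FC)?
Above 2: APC, BRCA1.

2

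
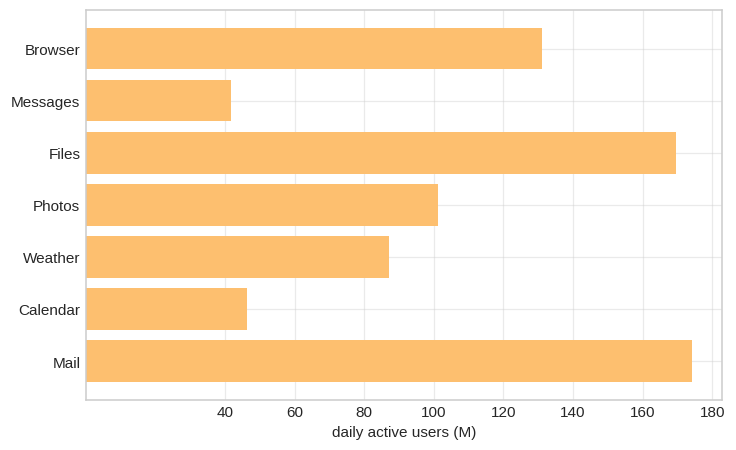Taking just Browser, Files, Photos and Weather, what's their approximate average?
≈ 120

(140 + 160 + 100 + 80) / 4 ≈ 120.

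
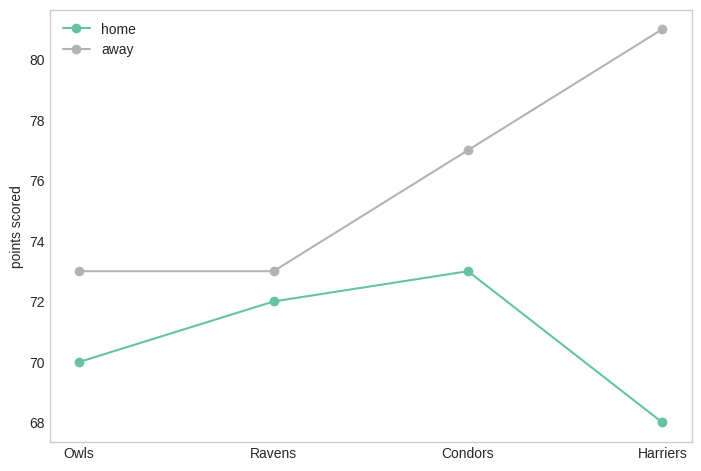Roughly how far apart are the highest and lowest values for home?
≈ 4

Max Condors ≈ 72, min Harriers ≈ 68; range ≈ 4.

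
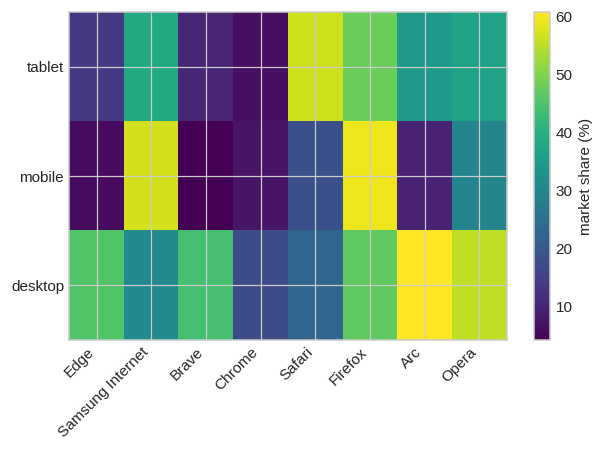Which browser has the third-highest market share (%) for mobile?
Top 4 for mobile: Firefox ≈ 60, Samsung Internet ≈ 55, Opera ≈ 30, Safari ≈ 20.

Opera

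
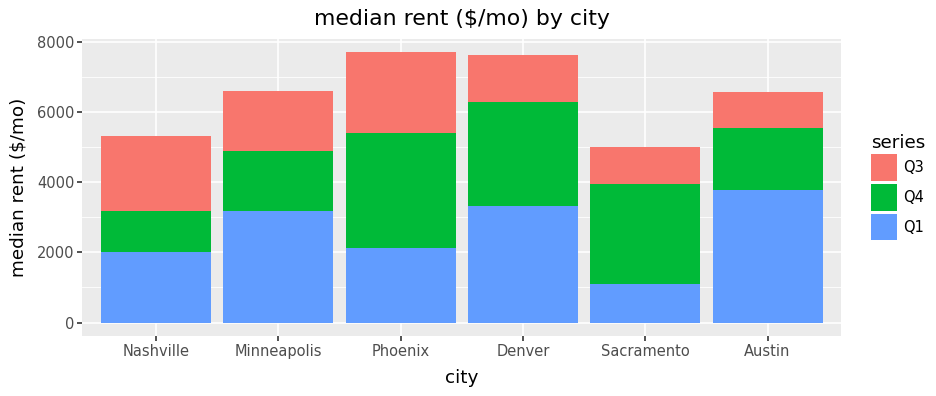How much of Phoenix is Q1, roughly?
Q1 top ≈ 2000, bottom ≈ 0; segment ≈ 2000.

≈ 2000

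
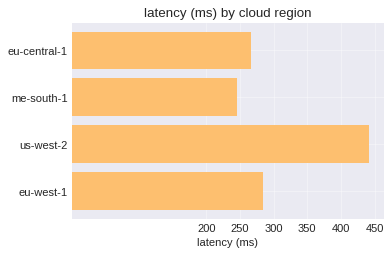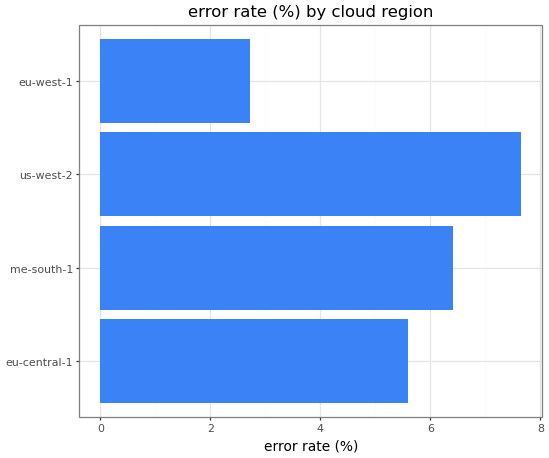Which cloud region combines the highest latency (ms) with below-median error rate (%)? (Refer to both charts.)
Chart 2 median error rate (%) ≈ 6; below-median cloud regions: eu-central-1, eu-west-1. Among those, eu-west-1 has the highest latency (ms) (≈ 300).

eu-west-1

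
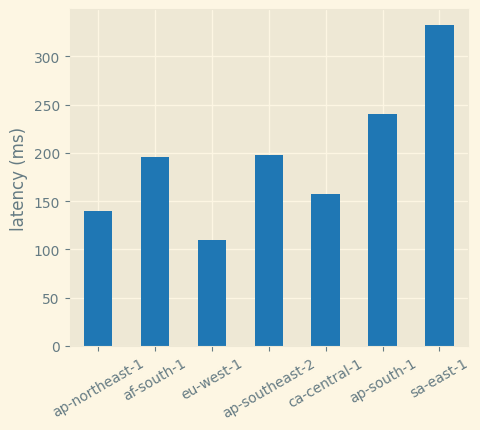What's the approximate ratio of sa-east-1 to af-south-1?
≈ 1.75×

sa-east-1 ≈ 350, af-south-1 ≈ 200; 350/200 ≈ 1.75.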